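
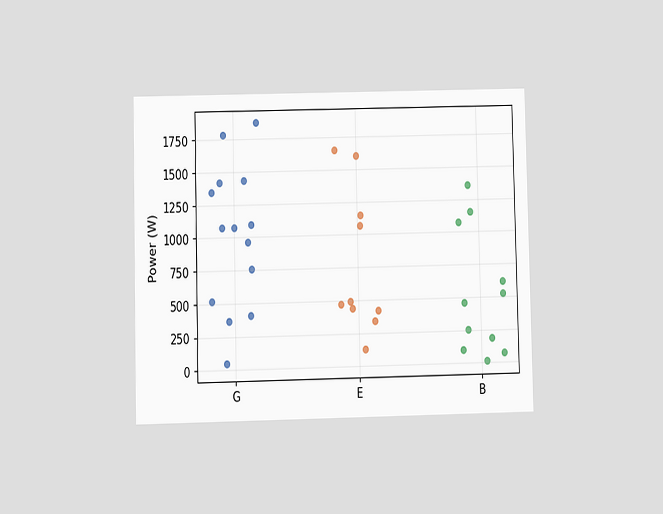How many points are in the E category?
10

The chart is viewed at a slight angle. Counting the markers in the E column gives 10.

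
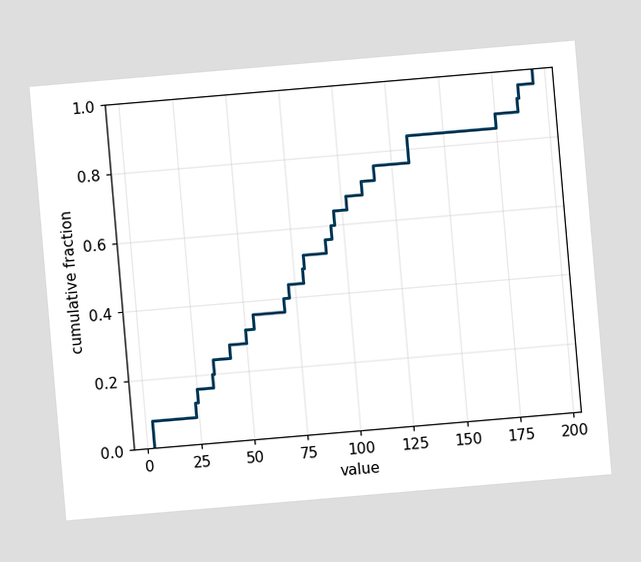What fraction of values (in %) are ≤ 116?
The chart is tilted about 5° counter-clockwise. At x=116 the ECDF step is at 76%.

76%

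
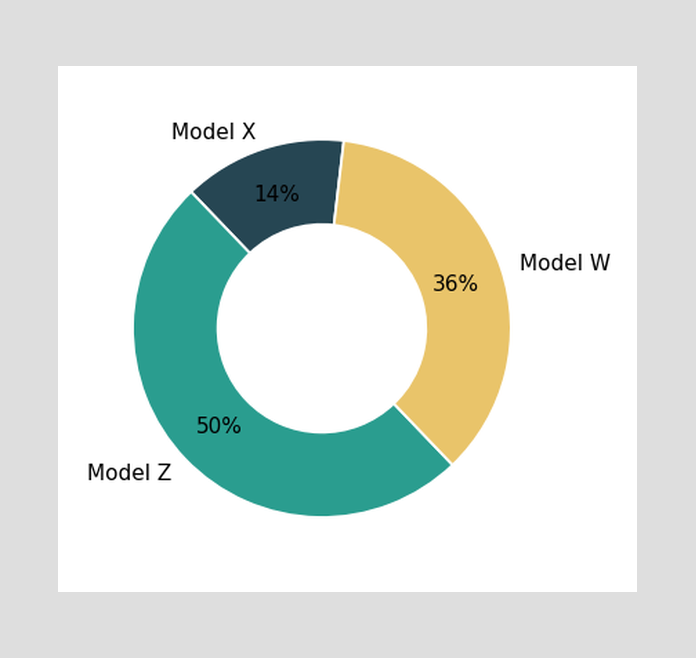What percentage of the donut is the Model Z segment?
50%

The Model Z segment takes up 50% of the ring.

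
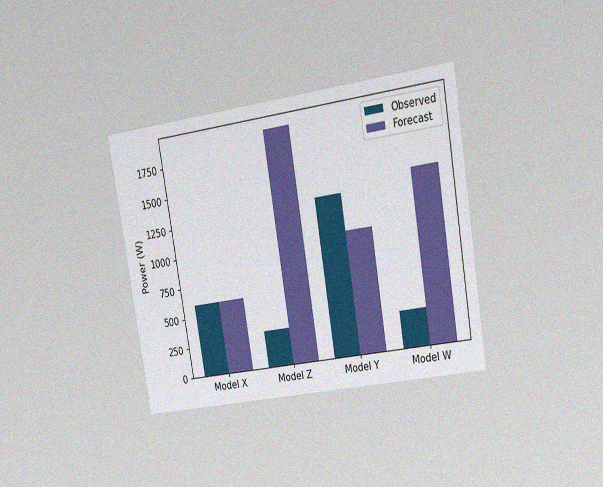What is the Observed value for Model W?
The chart is tilted about 9° counter-clockwise and viewed slightly from the right, with some photo noise. The Observed bar at Model W reaches 300W on the y-axis.

300W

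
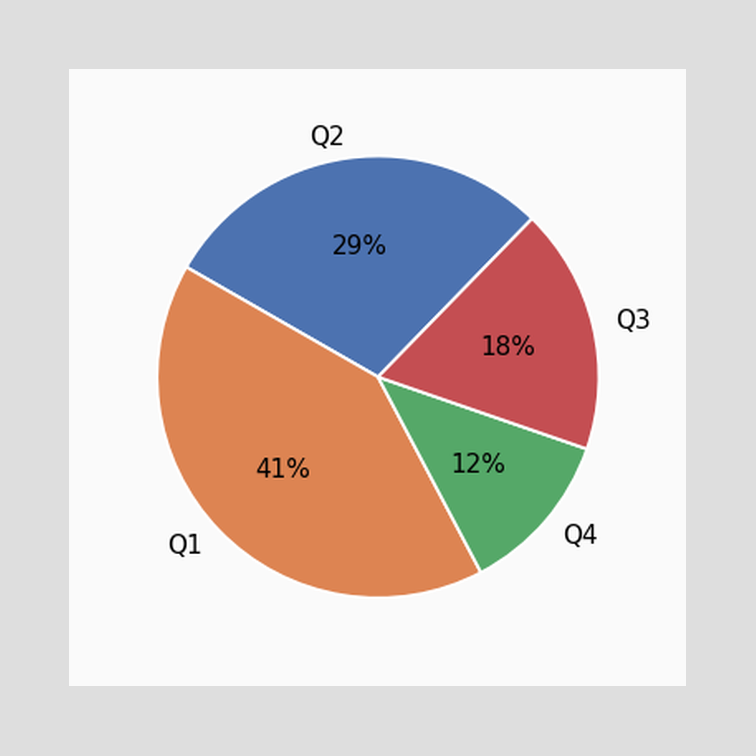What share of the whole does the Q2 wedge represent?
The Q2 slice takes up 29% of the pie.

29%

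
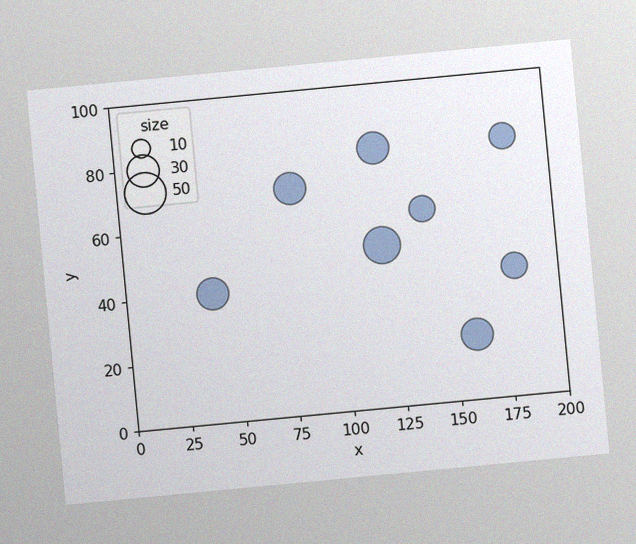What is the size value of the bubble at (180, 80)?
20

The chart is tilted about 5° counter-clockwise, with some photo noise. Matching the bubble at (180, 80) against the size legend gives 20.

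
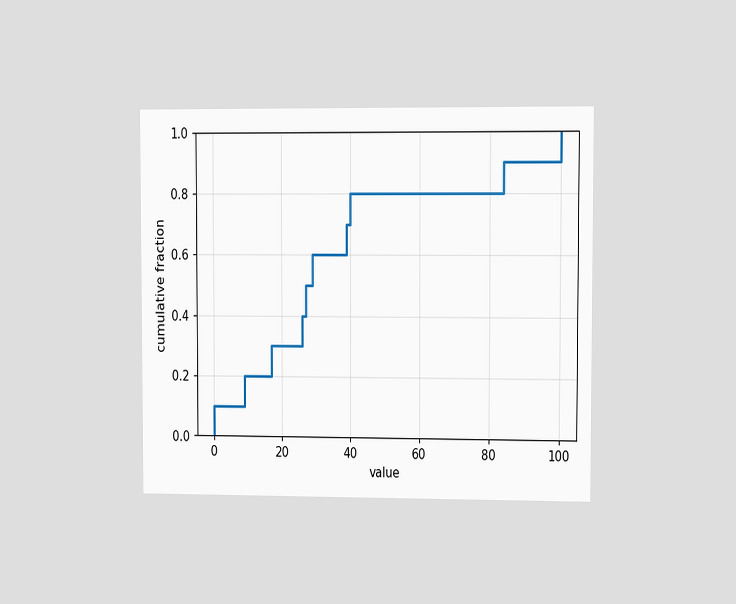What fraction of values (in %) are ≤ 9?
20%

The chart is viewed slightly from the right. At x=9 the ECDF step is at 20%.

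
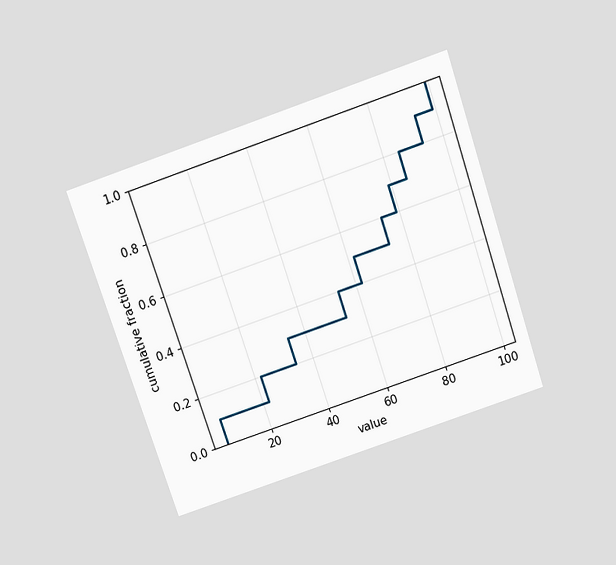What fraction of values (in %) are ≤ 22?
20%

The chart is tilted about 19° counter-clockwise and viewed slightly from above. At x=22 the ECDF step is at 20%.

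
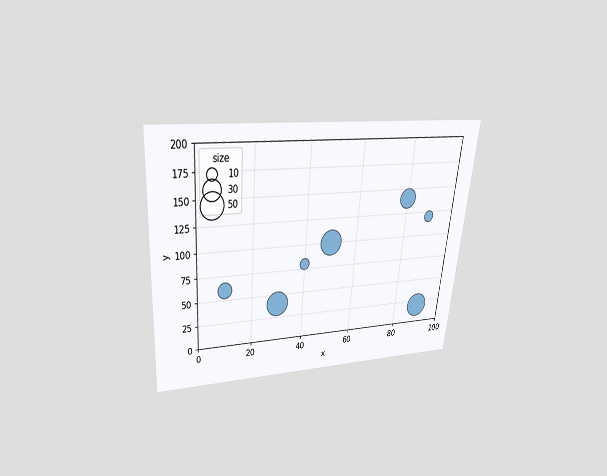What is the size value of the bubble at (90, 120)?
The chart is tilted about 5° clockwise and viewed slightly from above. Matching the bubble at (90, 120) against the size legend gives 10.

10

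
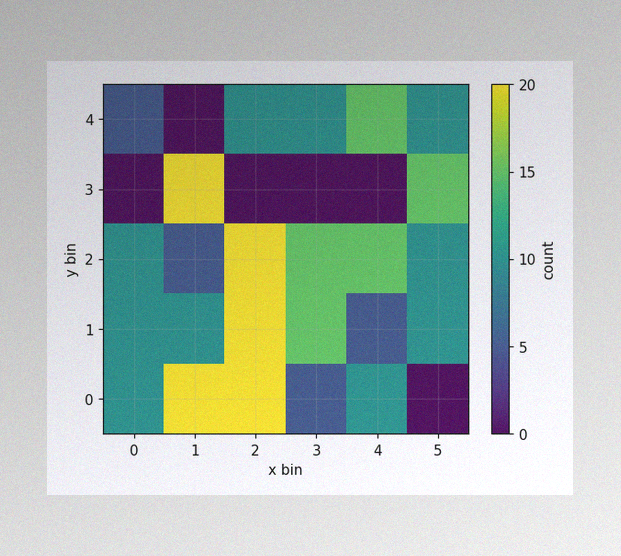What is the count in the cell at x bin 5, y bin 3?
The image has some photo noise and uneven lighting. Matching the cell (5, 3) against the colorbar gives 15.

15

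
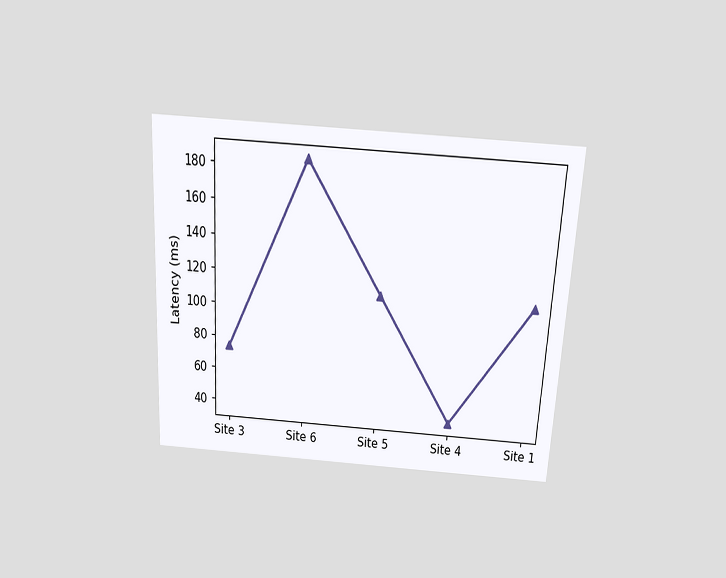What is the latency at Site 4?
37ms

The chart is tilted about 3° clockwise and viewed slightly from above. At Site 4, the line is at 37ms.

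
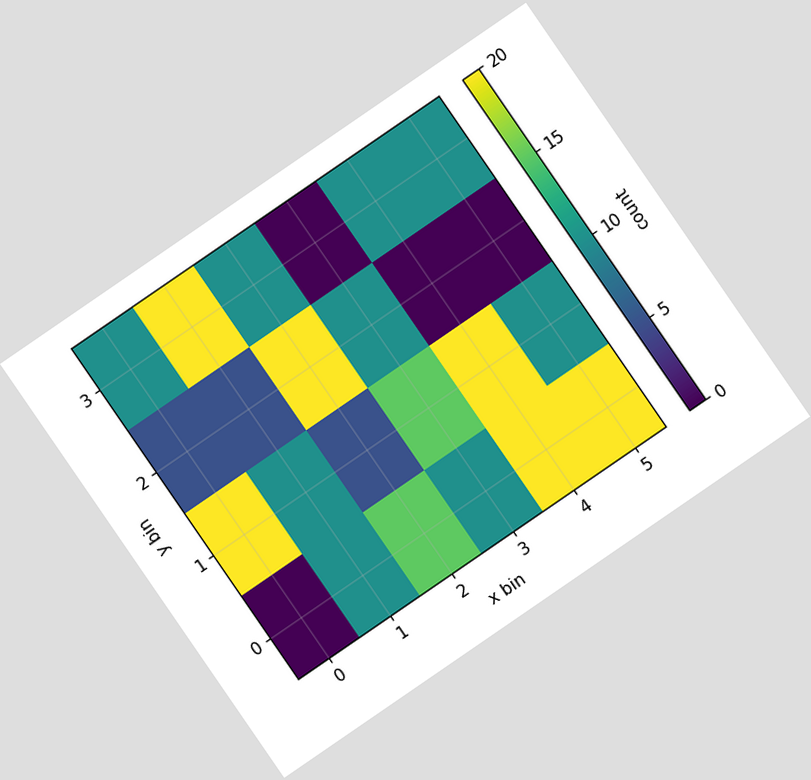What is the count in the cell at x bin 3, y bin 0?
The chart is tilted about 34° counter-clockwise. Matching the cell (3, 0) against the colorbar gives 10.

10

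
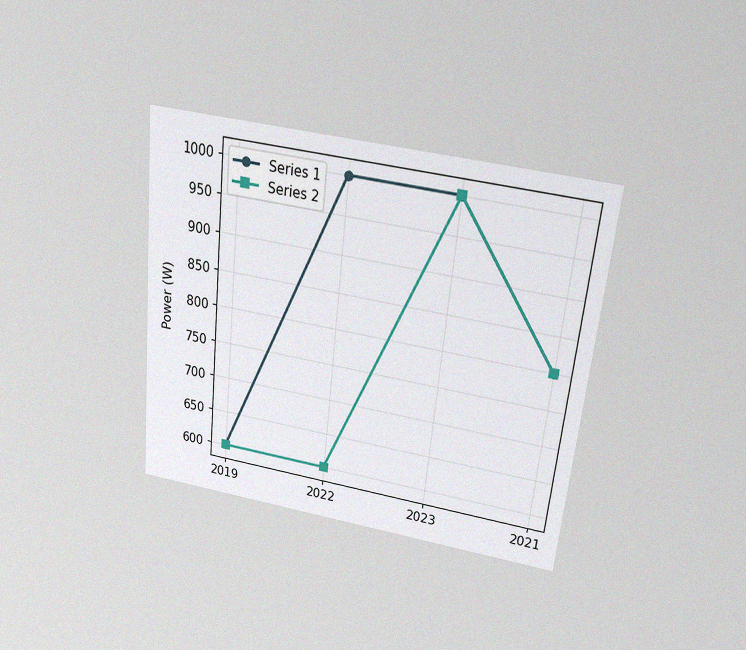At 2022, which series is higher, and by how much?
Series 1, by 400W

The chart is tilted about 6° clockwise and viewed slightly from above, with some photo noise. At 2022, Series 1 sits above the other line by 400W.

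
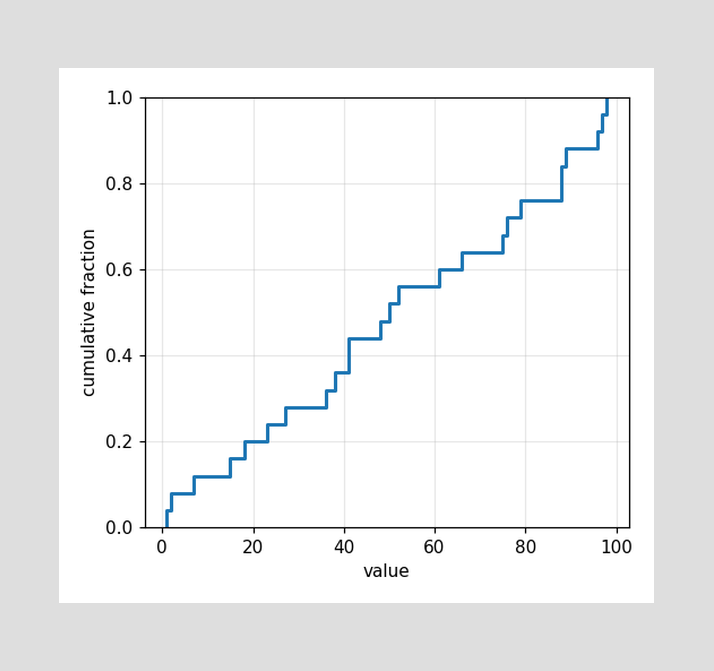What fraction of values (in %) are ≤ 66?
64%

At x=66 the ECDF step is at 64%.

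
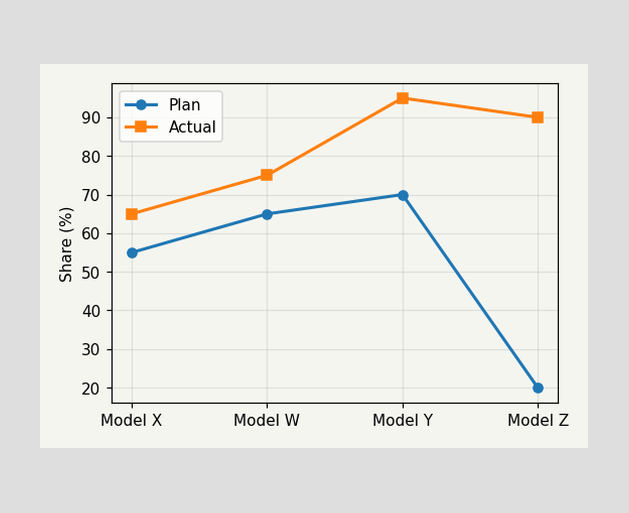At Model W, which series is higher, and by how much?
At Model W, Actual sits above the other line by 10%.

Actual, by 10%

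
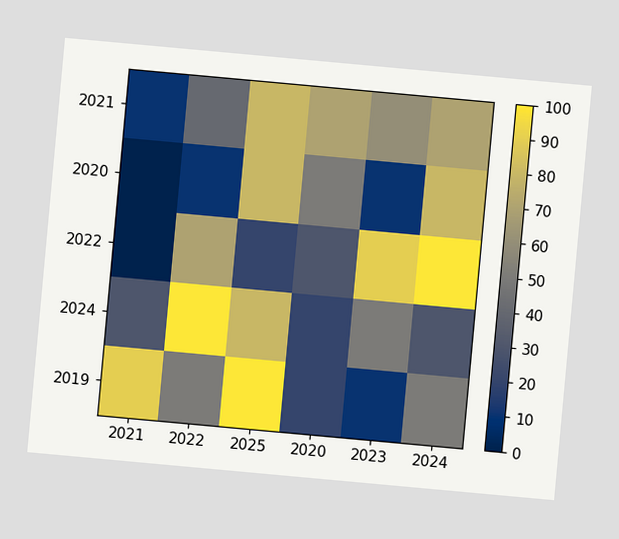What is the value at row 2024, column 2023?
50

The chart is tilted about 5° clockwise. Matching cell (2024, 2023) against the colorbar gives 50.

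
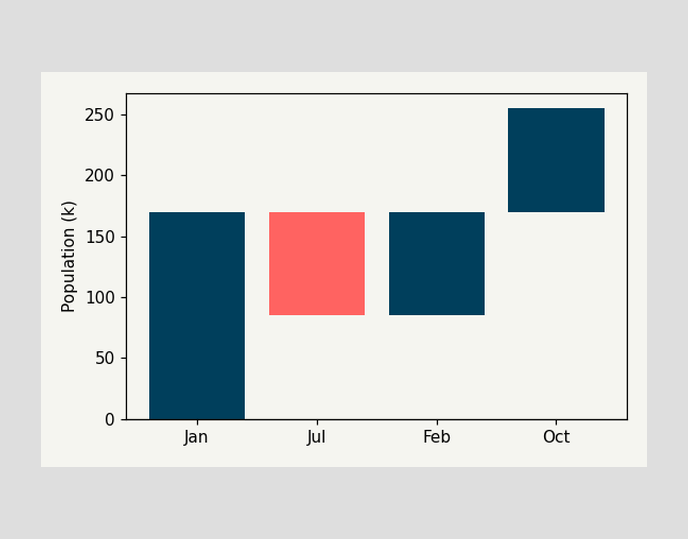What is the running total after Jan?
After Jan the running total reaches 170k.

170k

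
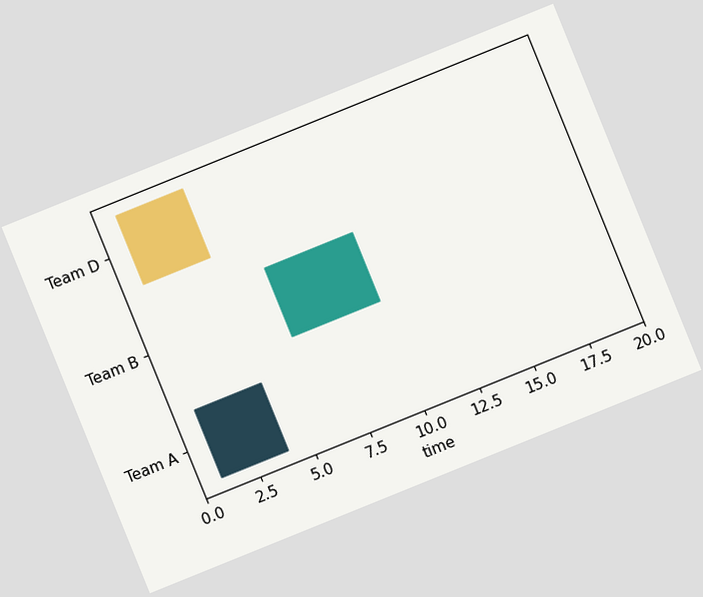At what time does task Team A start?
The chart is tilted about 22° counter-clockwise. The Team A bar begins at t=1.

1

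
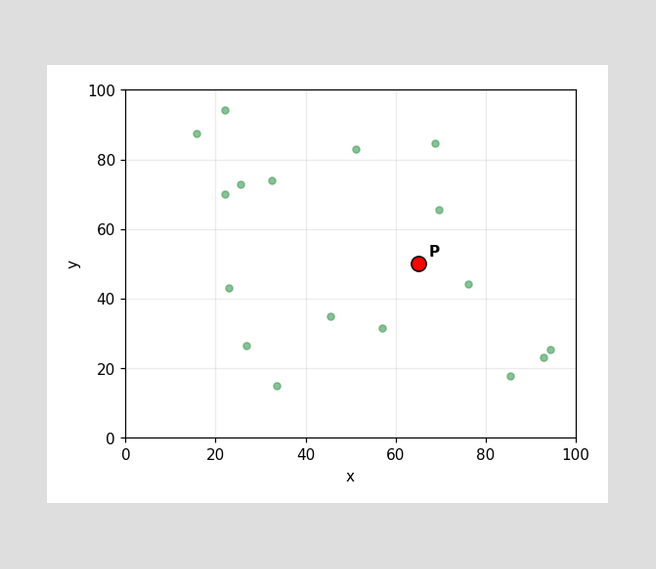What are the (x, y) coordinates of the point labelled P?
Following the gridlines from P to each axis, P sits at (65, 50).

(65, 50)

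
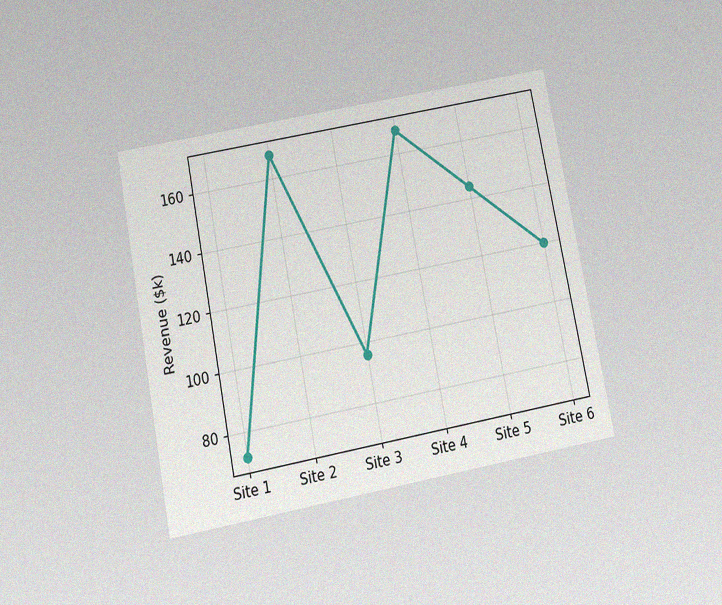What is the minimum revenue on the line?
The chart is tilted about 11° counter-clockwise and viewed slightly from below, with some photo noise. The lowest point is at Site 1, and reading across to the y-axis gives $72k.

$72k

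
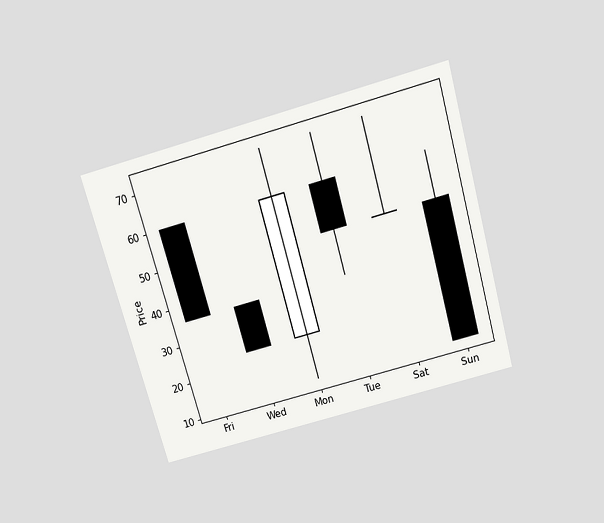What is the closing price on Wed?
The chart is tilted about 16° counter-clockwise and viewed slightly from above. The Wed candle closes at 24.

24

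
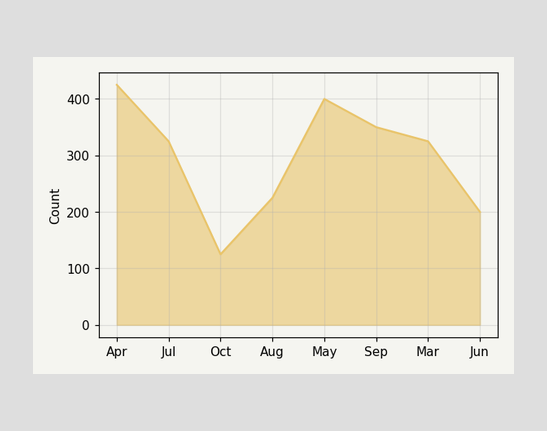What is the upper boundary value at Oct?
At Oct the upper boundary is at 125.

125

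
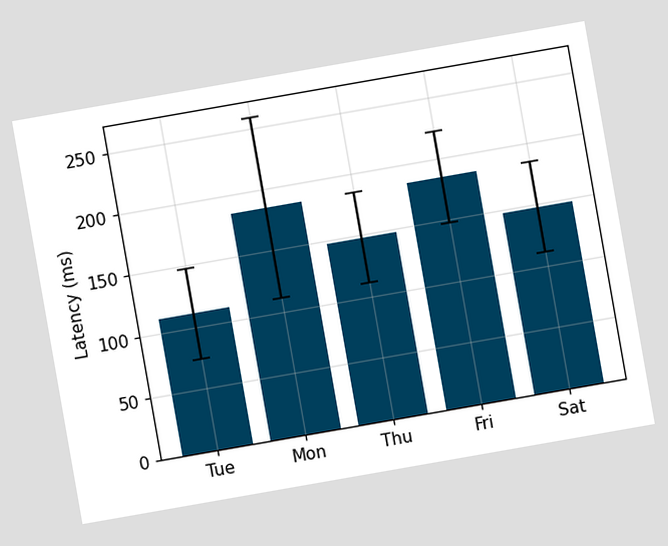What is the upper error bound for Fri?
222ms

The chart is tilted about 10° counter-clockwise. The Fri bar's upper whisker reaches 222ms.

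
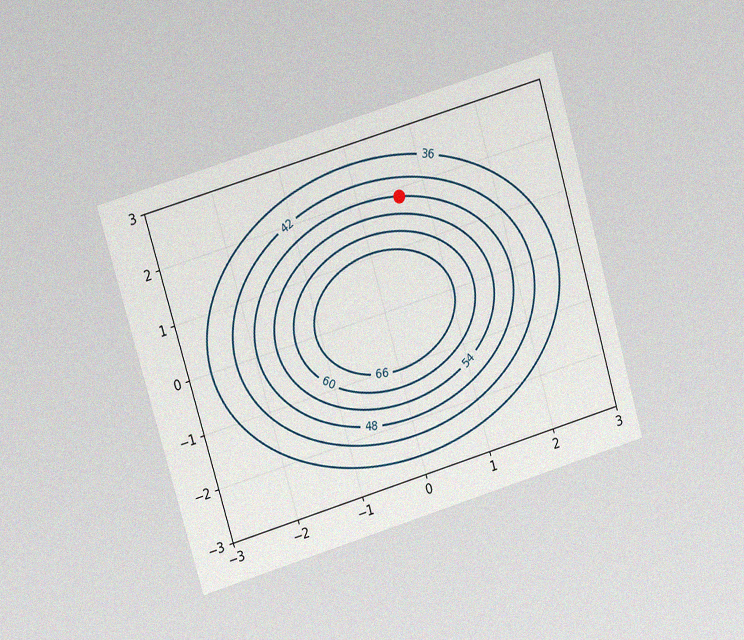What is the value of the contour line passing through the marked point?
The chart is tilted about 16° counter-clockwise and viewed at a slight angle, with some photo noise. The marked point sits on the contour labelled 48.

48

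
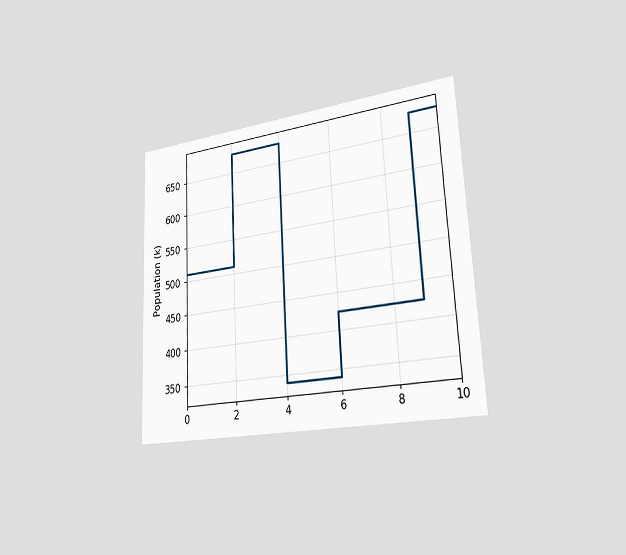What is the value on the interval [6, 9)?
425k

The chart is tilted about 3° counter-clockwise and viewed slightly from the right. On [6, 9) the step sits at 425k.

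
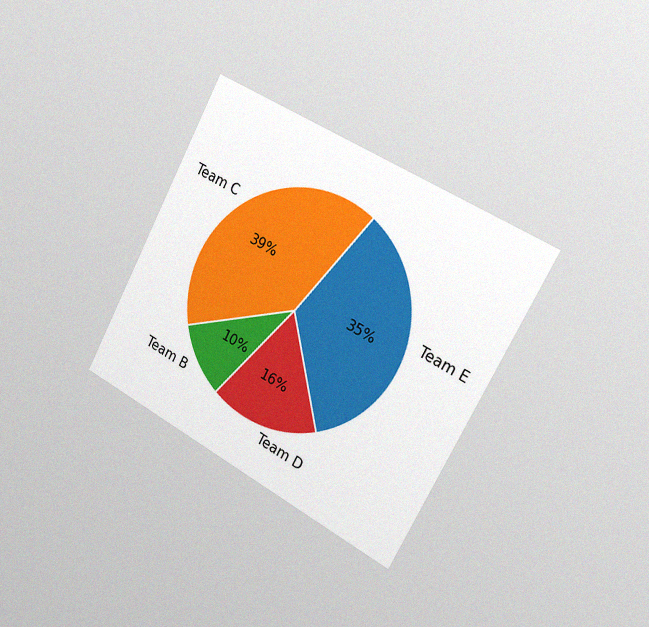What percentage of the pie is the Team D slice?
16%

The chart is tilted about 28° clockwise and viewed slightly from the right, with some photo noise. The Team D slice takes up 16% of the pie.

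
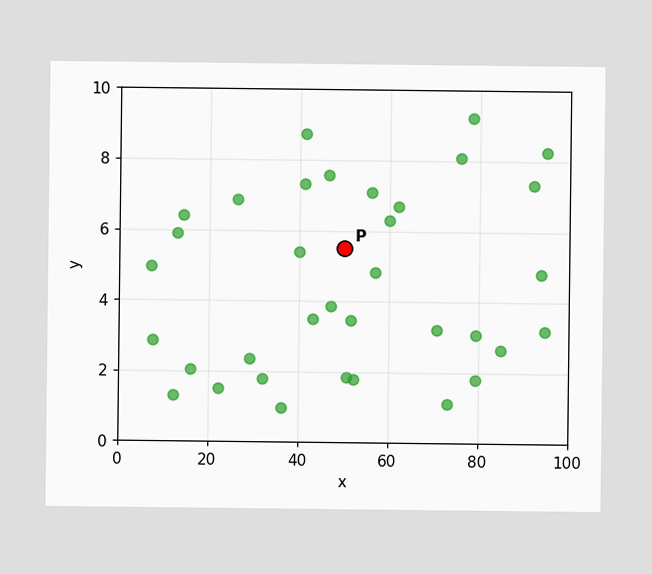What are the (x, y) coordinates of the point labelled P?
Following the gridlines from P to each axis, P sits at (50, 5.5).

(50, 5.5)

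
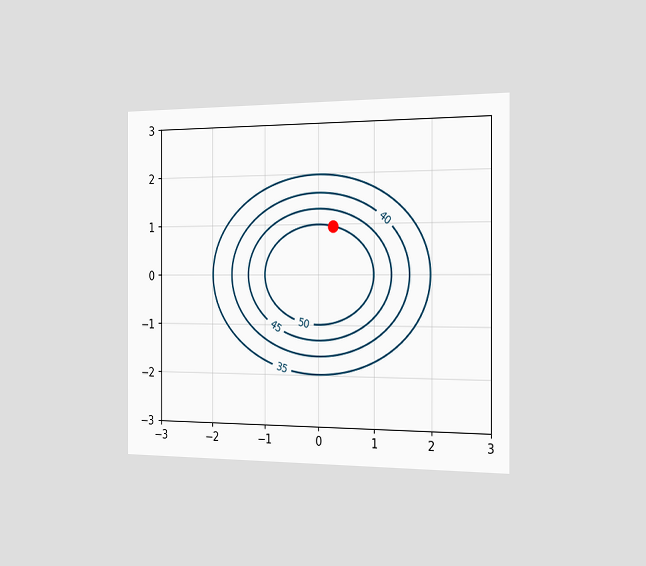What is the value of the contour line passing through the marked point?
50

The chart is viewed slightly from the right. The marked point sits on the contour labelled 50.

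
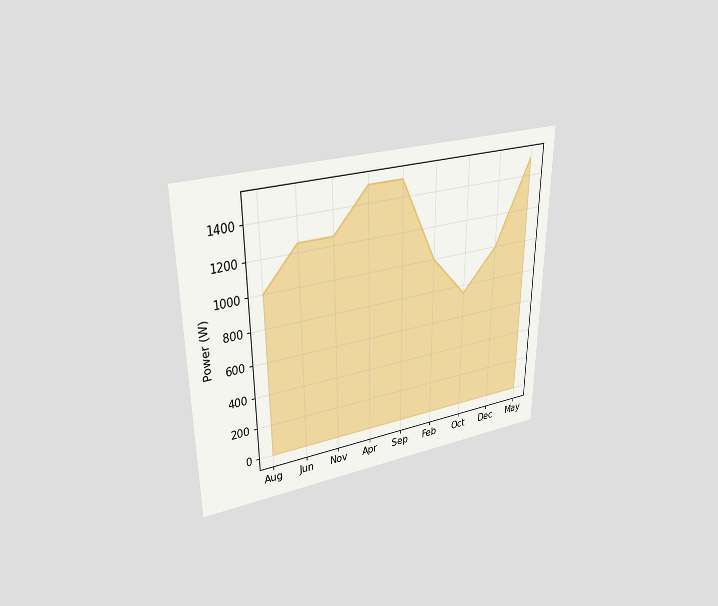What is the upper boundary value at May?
The chart is viewed slightly from above. At May the upper boundary is at 1500W.

1500W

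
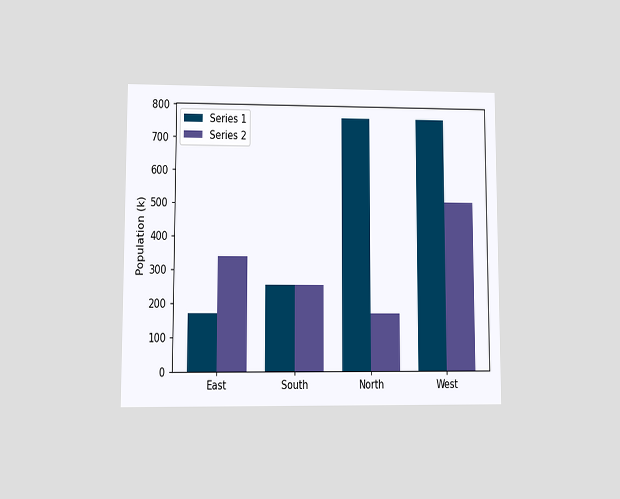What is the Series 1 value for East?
170k

The chart is viewed at a slight angle. The Series 1 bar at East reaches 170k on the y-axis.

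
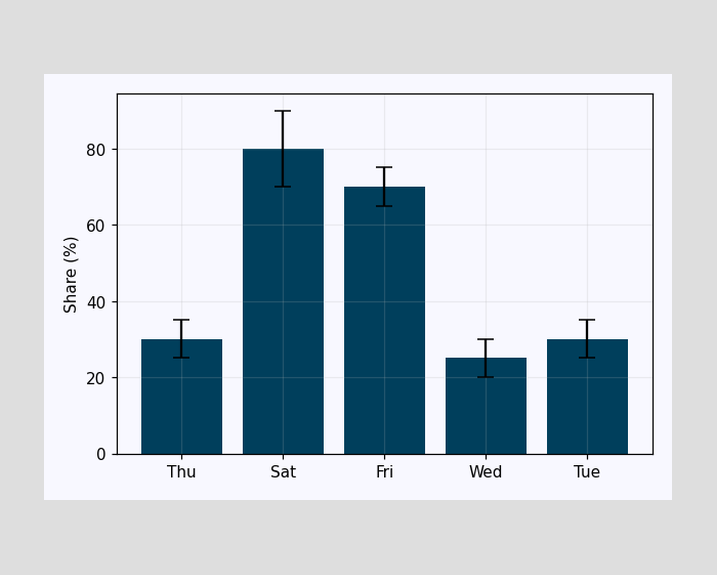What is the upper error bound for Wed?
30%

The Wed bar's upper whisker reaches 30%.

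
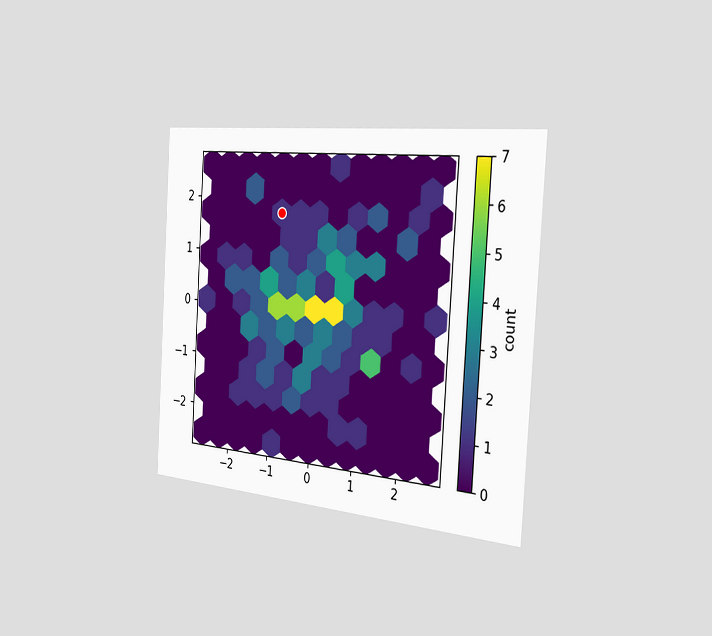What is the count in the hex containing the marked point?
1

The chart is tilted about 4° clockwise and viewed slightly from the right. The marked hex reads 1 on the colorbar.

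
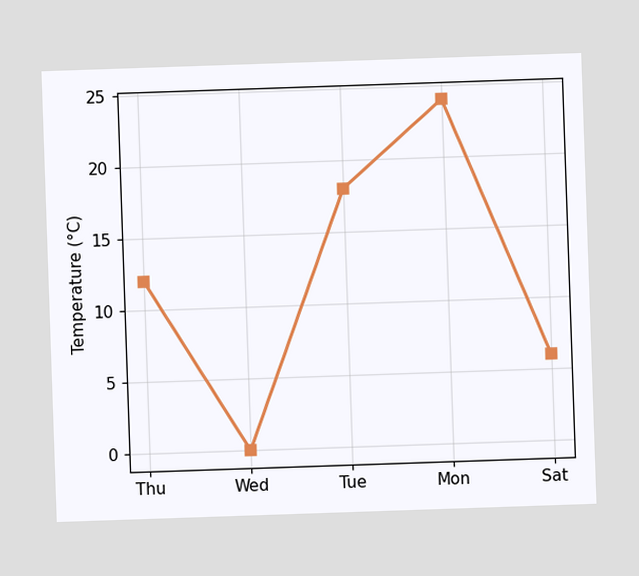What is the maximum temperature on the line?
24°C

The highest point is at Mon, and reading across to the y-axis gives 24°C.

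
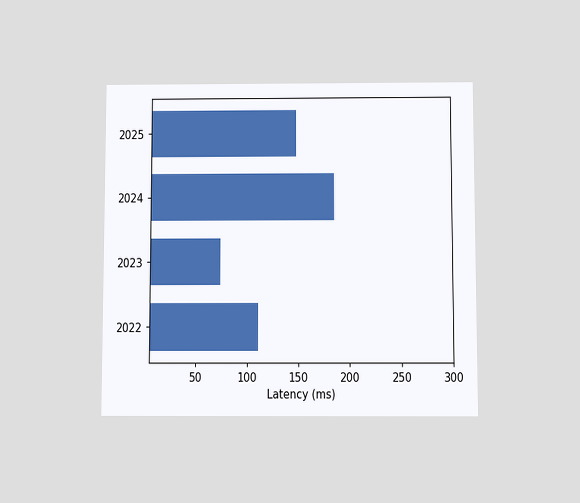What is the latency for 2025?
148ms

The chart is viewed slightly from below. Reading along the chart's x-axis, the 2025 bar reaches 148ms.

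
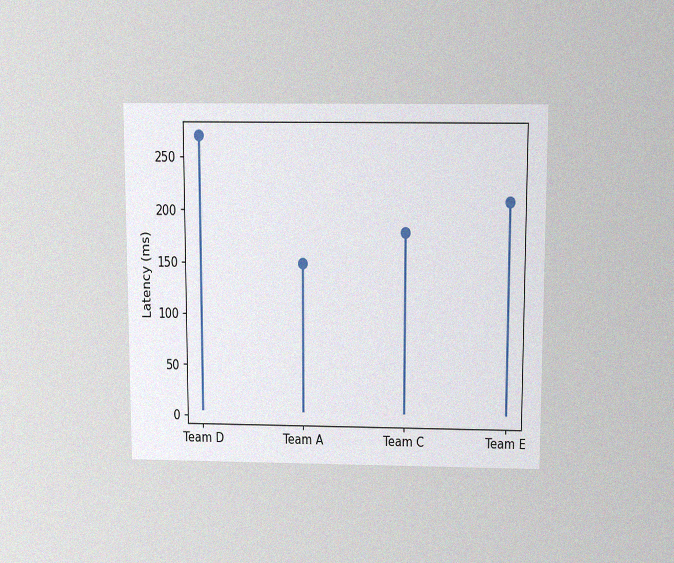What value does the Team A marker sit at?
150ms

The chart is viewed slightly from above, with some photo noise. The Team A marker sits at 150ms.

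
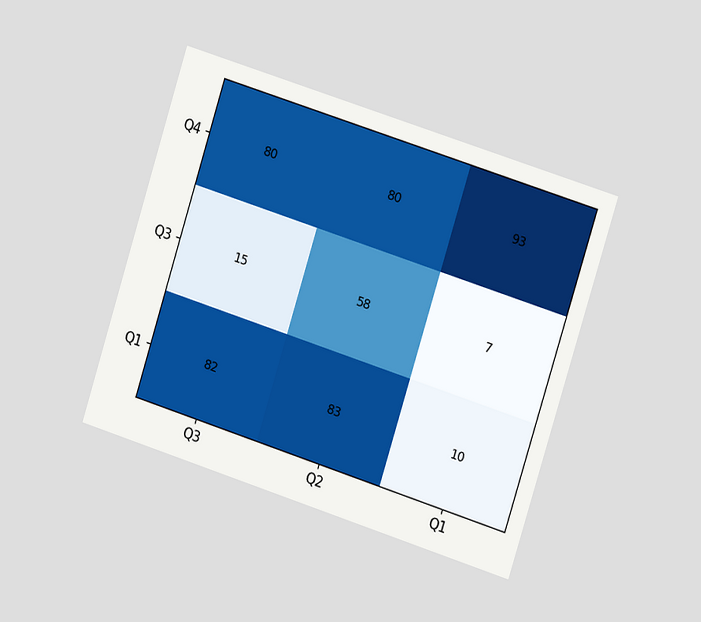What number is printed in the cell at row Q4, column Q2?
80

The chart is tilted about 18° clockwise and viewed at a slight angle. The (Q4, Q2) cell reads 80.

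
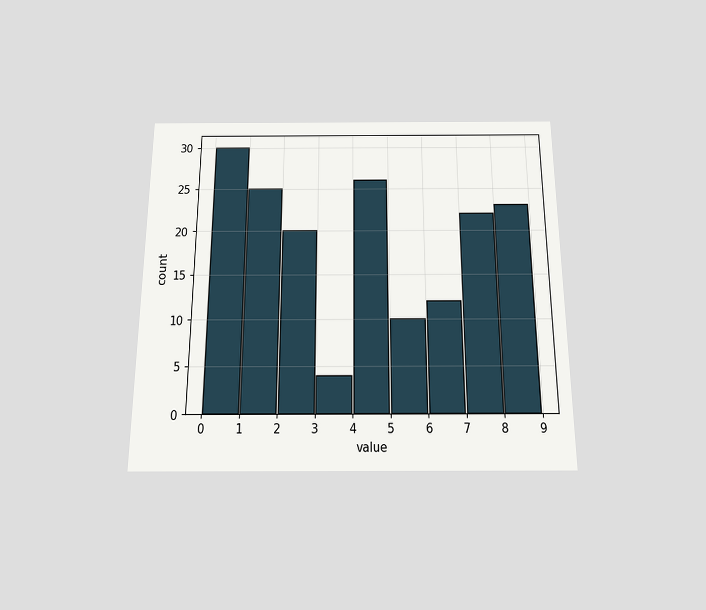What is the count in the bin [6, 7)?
The chart is viewed slightly from below. The [6, 7) bin has height 12.

12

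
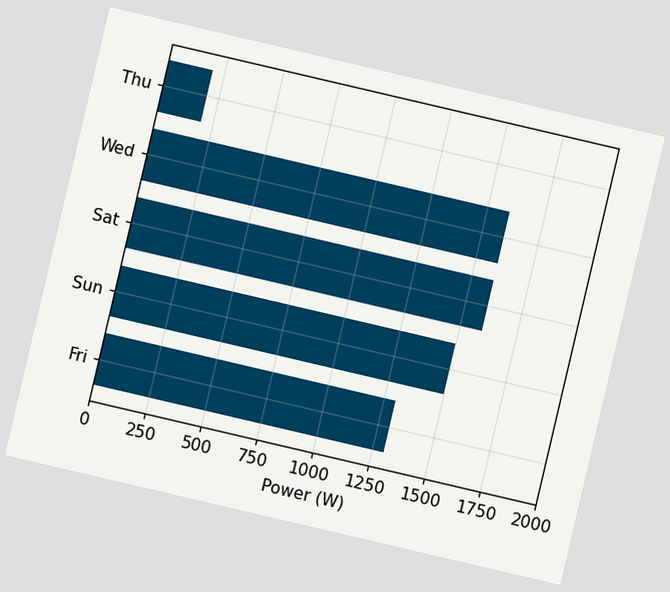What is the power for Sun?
1500W

The chart is tilted about 13° clockwise. Reading along the chart's x-axis, the Sun bar reaches 1500W.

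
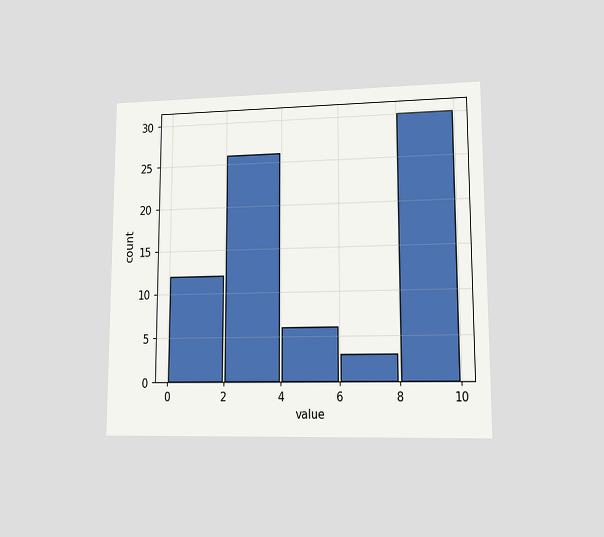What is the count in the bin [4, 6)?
6

The chart is viewed at a slight angle. The [4, 6) bin has height 6.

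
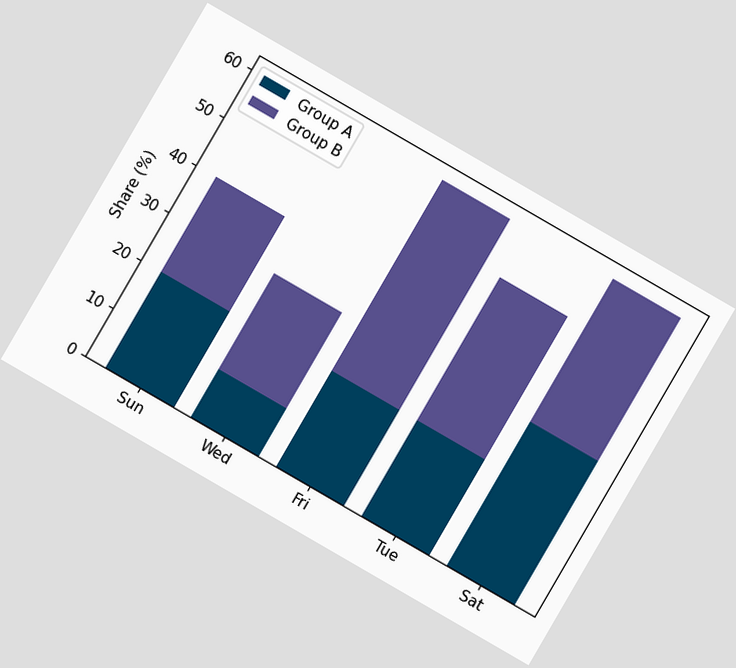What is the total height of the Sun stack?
The chart is tilted about 30° clockwise. The Sun stack's top reaches 40% on the y-axis.

40%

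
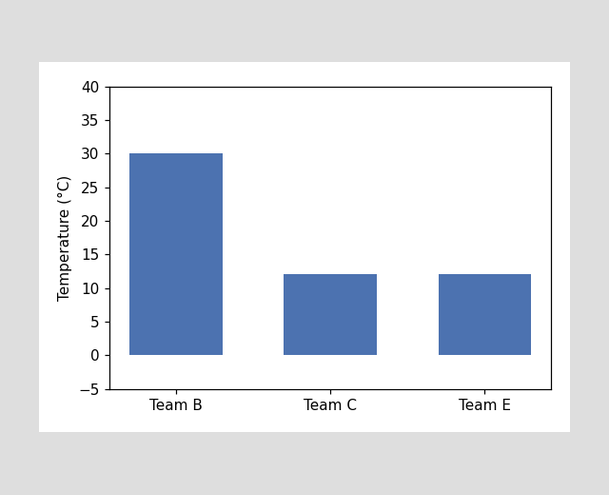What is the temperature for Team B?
Reading along the chart's y-axis, the Team B bar reaches 30°C.

30°C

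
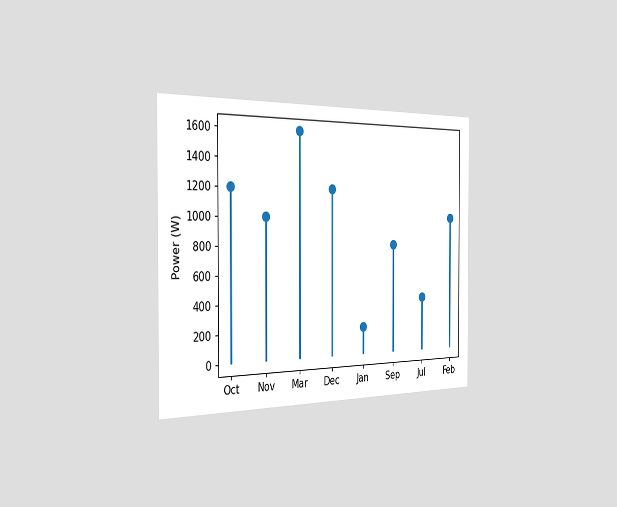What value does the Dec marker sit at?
1200W

The chart is viewed slightly from the left. The Dec marker sits at 1200W.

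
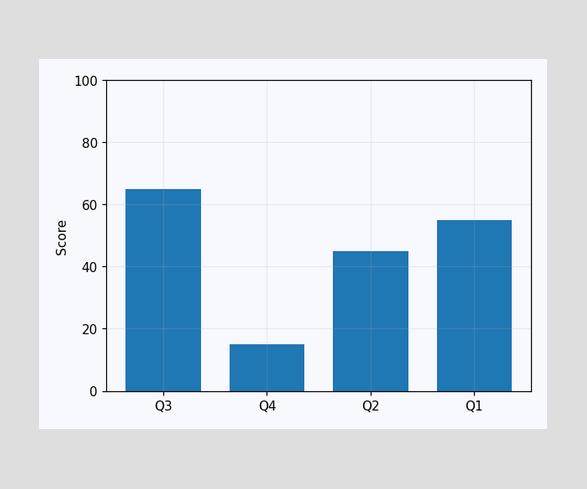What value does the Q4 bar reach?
15

Reading along the chart's y-axis, the Q4 bar reaches 15.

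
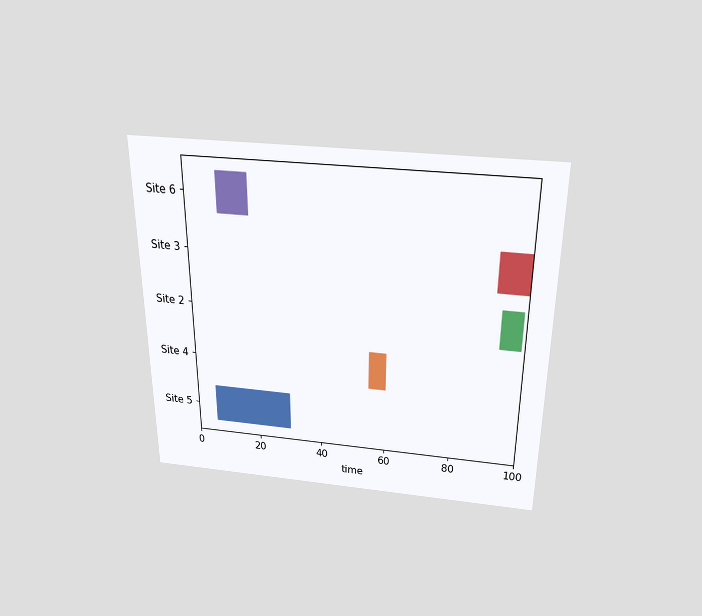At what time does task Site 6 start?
The chart is viewed slightly from above. The Site 6 bar begins at t=10.

10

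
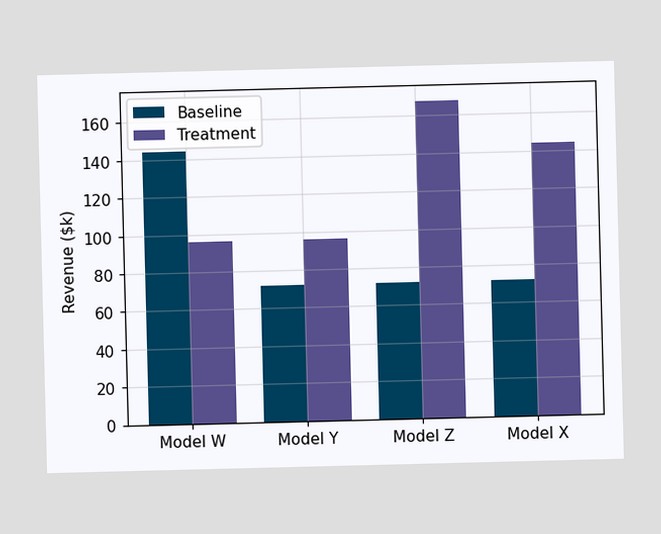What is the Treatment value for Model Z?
The Treatment bar at Model Z reaches $168k on the y-axis.

$168k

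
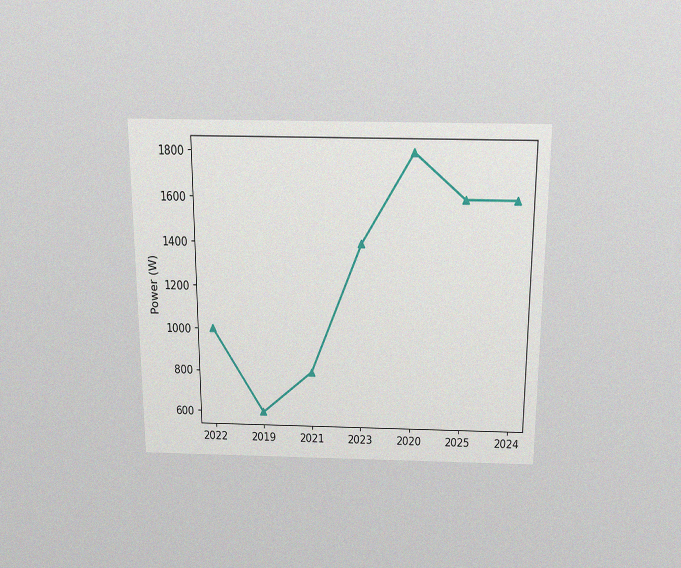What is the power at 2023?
The chart is viewed slightly from above, with some photo noise. At 2023, the line is at 1400W.

1400W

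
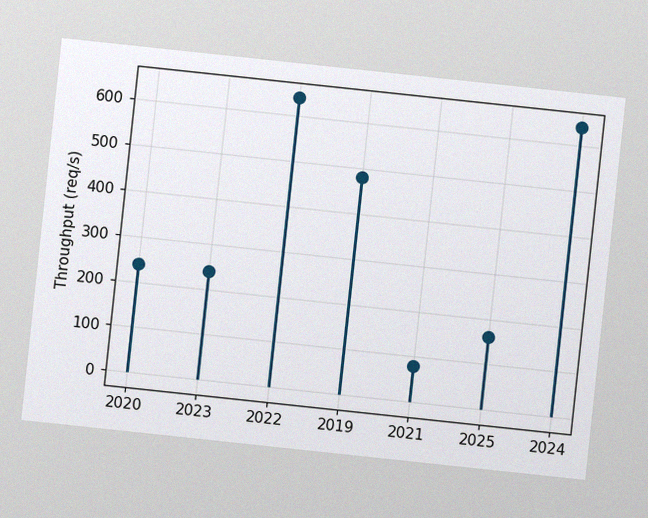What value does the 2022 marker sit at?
The chart is tilted about 6° clockwise, with some photo noise. The 2022 marker sits at 640req/s.

640req/s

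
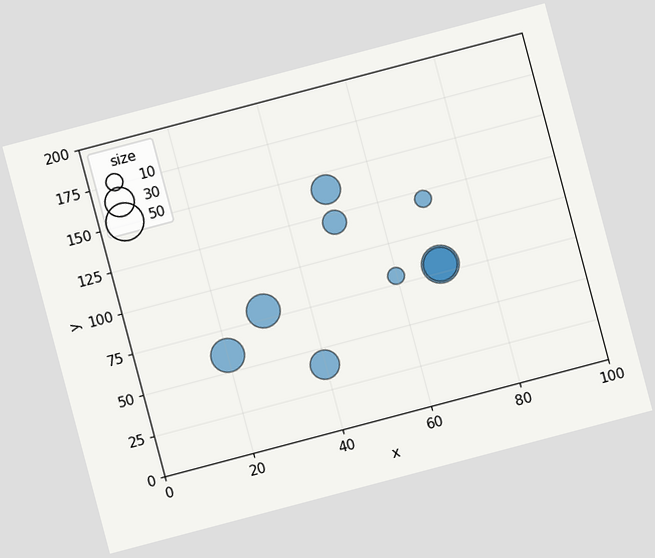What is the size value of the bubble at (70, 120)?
The chart is tilted about 15° counter-clockwise. Matching the bubble at (70, 120) against the size legend gives 10.

10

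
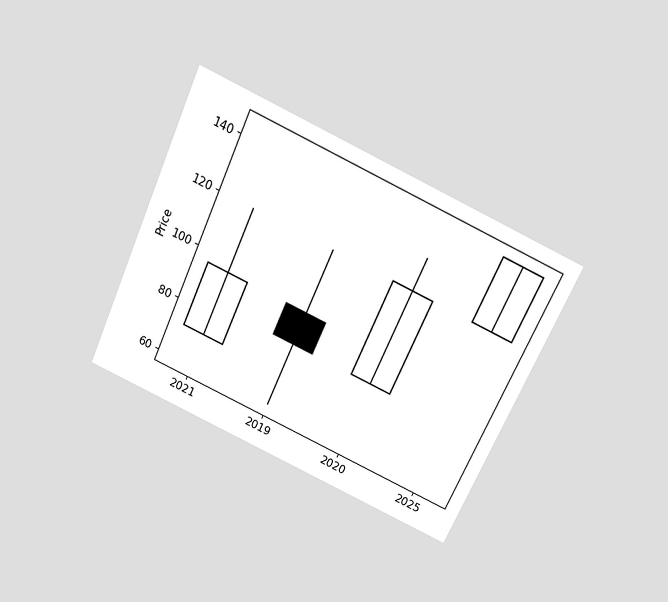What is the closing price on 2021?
The chart is tilted about 24° clockwise and viewed slightly from above. The 2021 candle closes at 96.

96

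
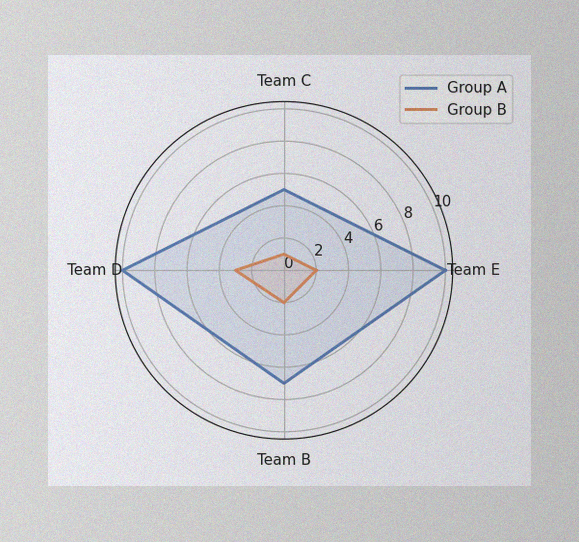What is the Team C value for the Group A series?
The image has some photo noise and uneven lighting. On the Team C axis, Group A reaches 5.

5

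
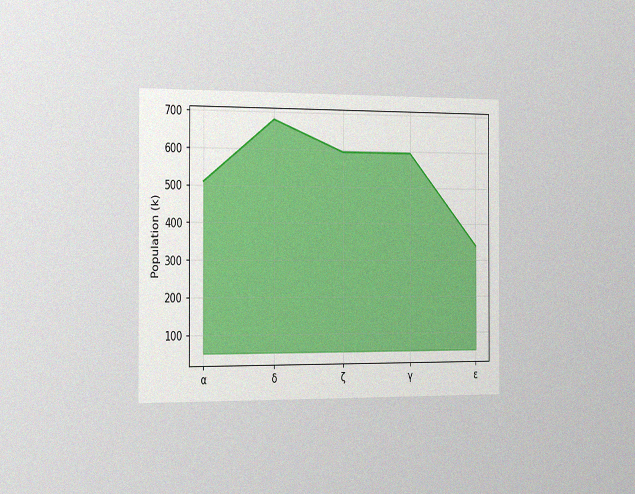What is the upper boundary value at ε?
The chart is viewed slightly from the left, with some photo noise. At ε the upper boundary is at 340k.

340k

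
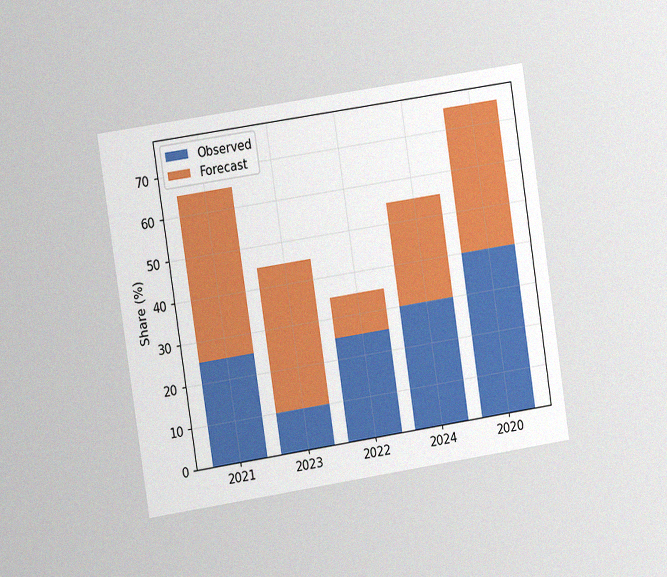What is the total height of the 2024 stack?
55%

The chart is tilted about 9° counter-clockwise and viewed slightly from the left, with some photo noise. The 2024 stack's top reaches 55% on the y-axis.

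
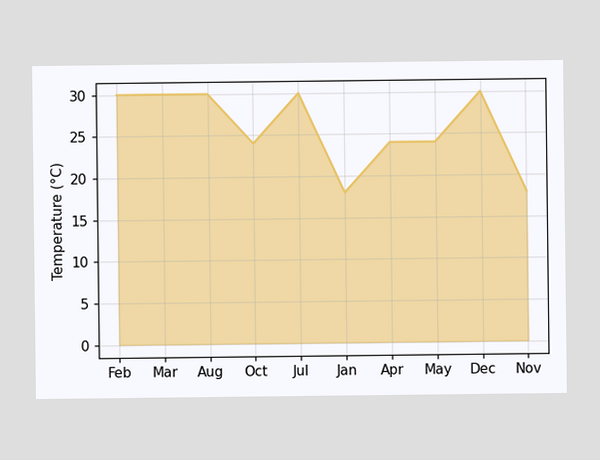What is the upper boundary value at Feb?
30°C

At Feb the upper boundary is at 30°C.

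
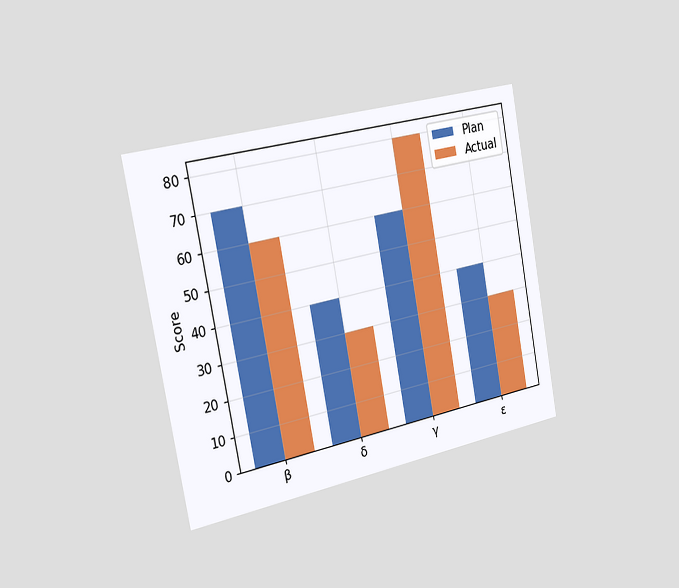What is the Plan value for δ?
The chart is tilted about 11° counter-clockwise and viewed slightly from the left. The Plan bar at δ reaches 40 on the y-axis.

40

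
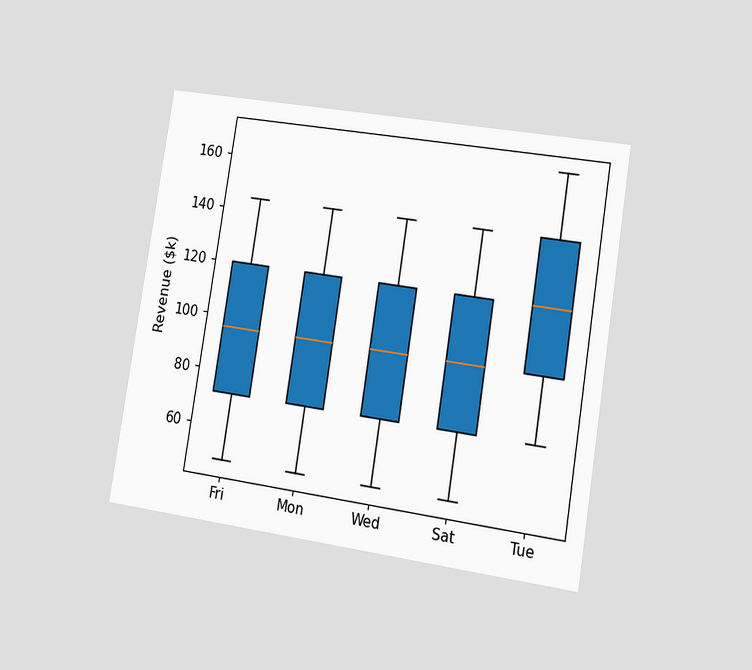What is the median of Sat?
The chart is tilted about 9° clockwise and viewed at a slight angle. The median line in the Sat box sits at $96k.

$96k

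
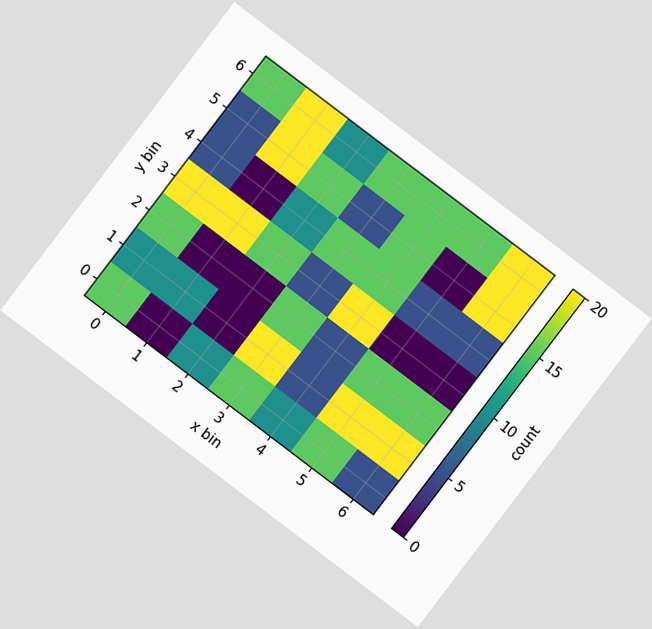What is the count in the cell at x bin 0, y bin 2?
15

The chart is tilted about 37° clockwise. Matching the cell (0, 2) against the colorbar gives 15.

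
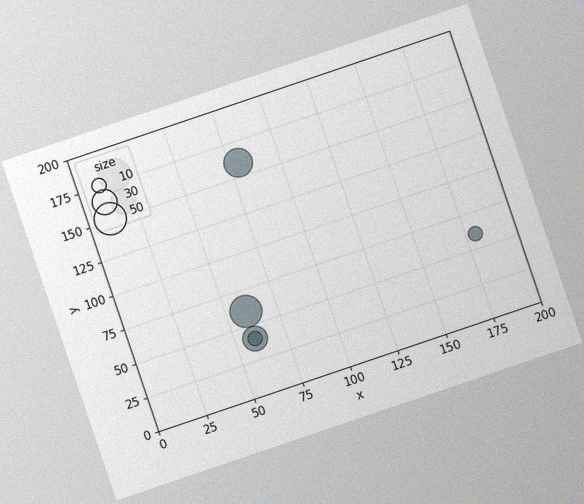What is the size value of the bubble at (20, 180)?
50

The chart is tilted about 19° counter-clockwise, with some photo noise. Matching the bubble at (20, 180) against the size legend gives 50.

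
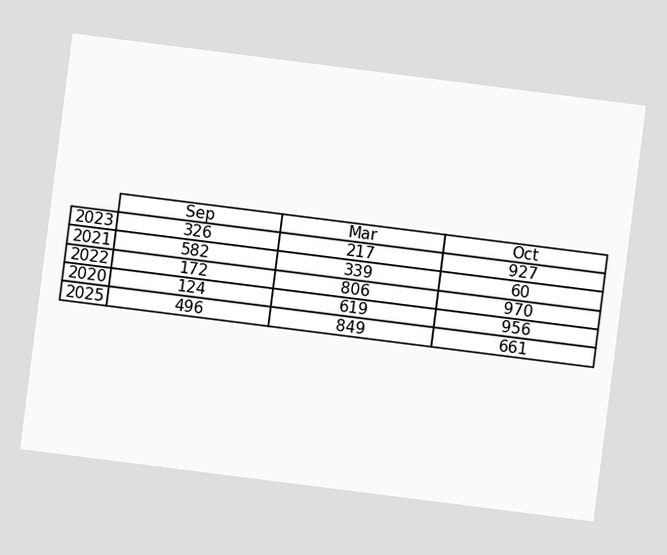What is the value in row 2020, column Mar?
The chart is tilted about 7° clockwise. The (2020, Mar) cell reads 619.

619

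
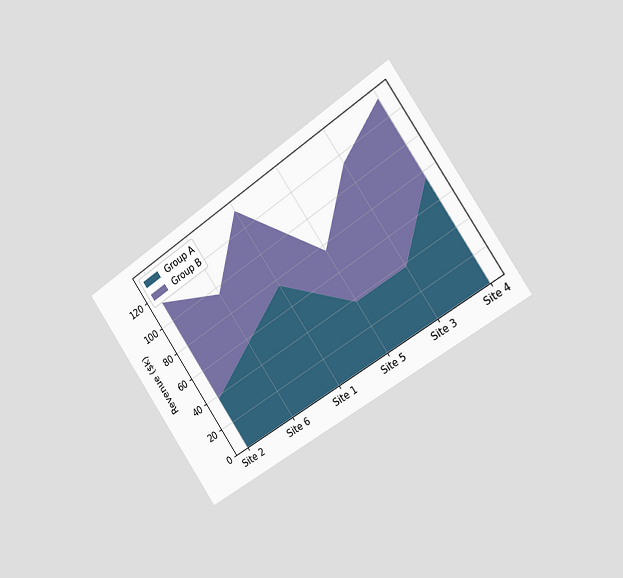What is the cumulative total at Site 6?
The chart is tilted about 35° counter-clockwise and viewed slightly from the right. The stacked total at Site 6 reaches $95k.

$95k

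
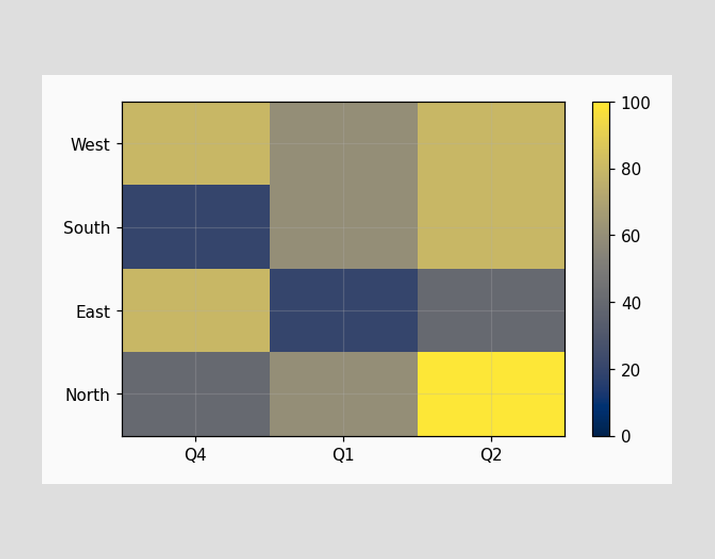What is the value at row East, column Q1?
20

Matching cell (East, Q1) against the colorbar gives 20.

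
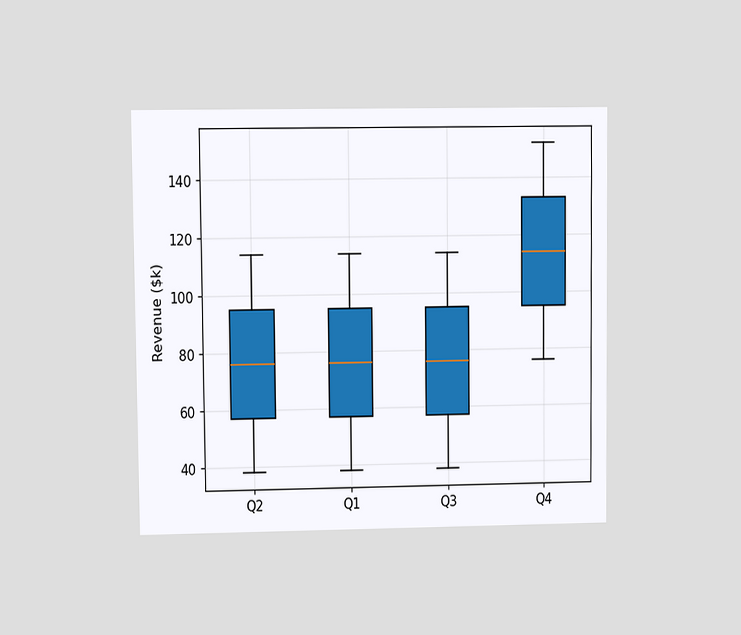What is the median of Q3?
$76k

The chart is viewed at a slight angle. The median line in the Q3 box sits at $76k.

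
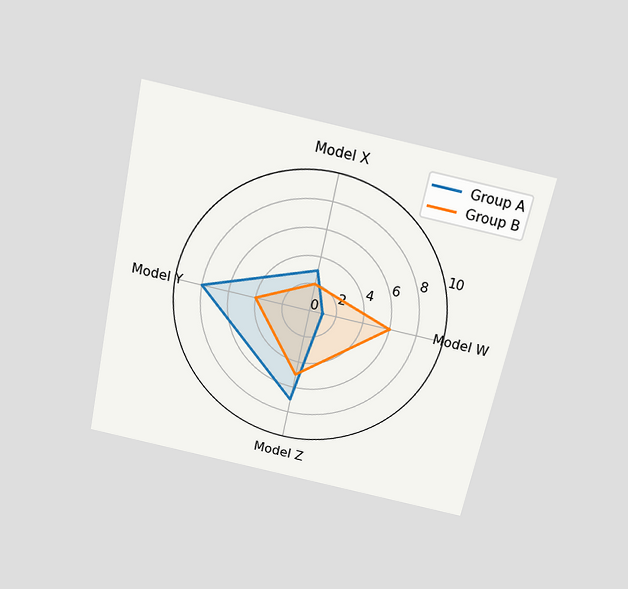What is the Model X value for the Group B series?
The chart is tilted about 12° clockwise and viewed slightly from above. On the Model X axis, Group B reaches 2.

2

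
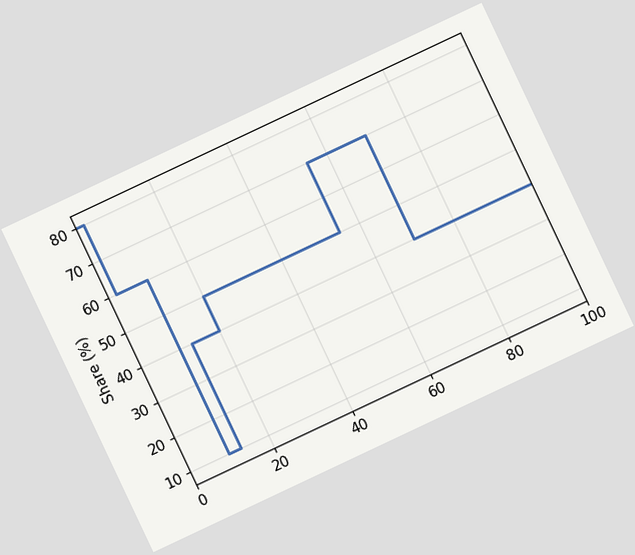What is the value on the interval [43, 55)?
The chart is tilted about 25° counter-clockwise. On [43, 55) the step sits at 50%.

50%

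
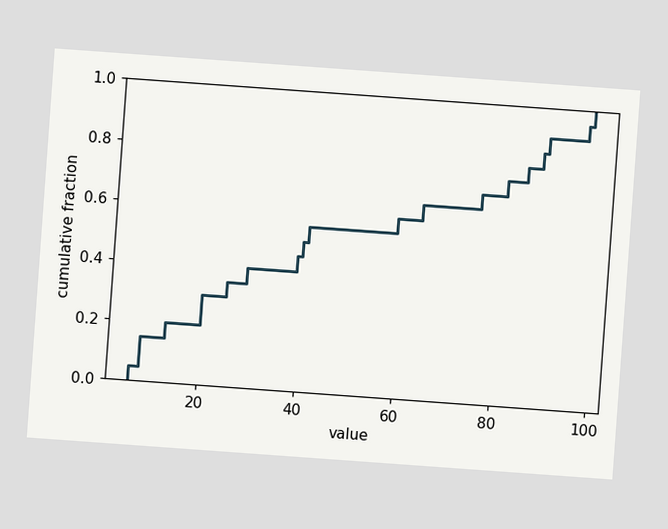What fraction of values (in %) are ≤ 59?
The chart is tilted about 4° clockwise. At x=59 the ECDF step is at 60%.

60%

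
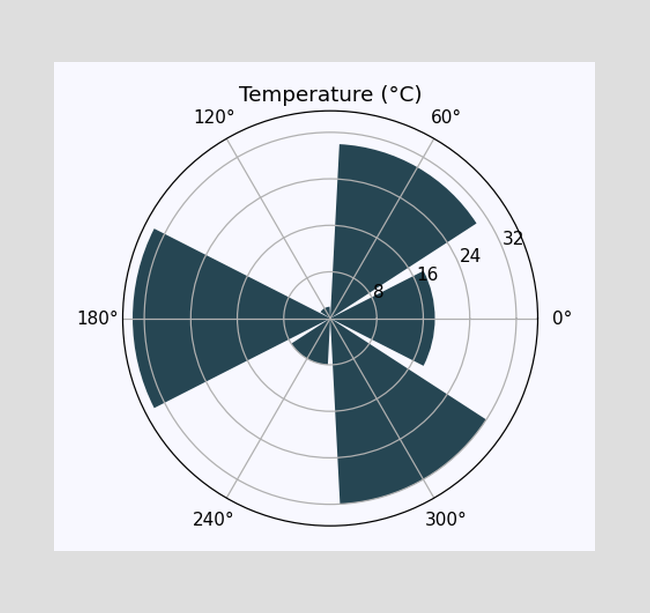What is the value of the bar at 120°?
The bar at 120° reaches 2°C on the radial axis.

2°C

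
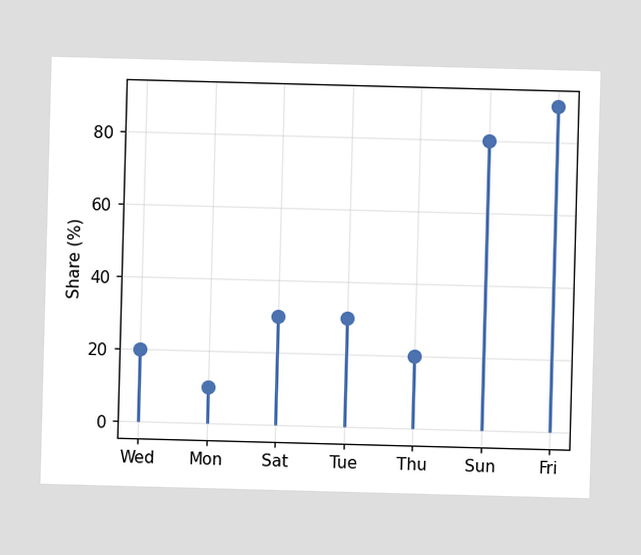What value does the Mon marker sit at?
10%

The Mon marker sits at 10%.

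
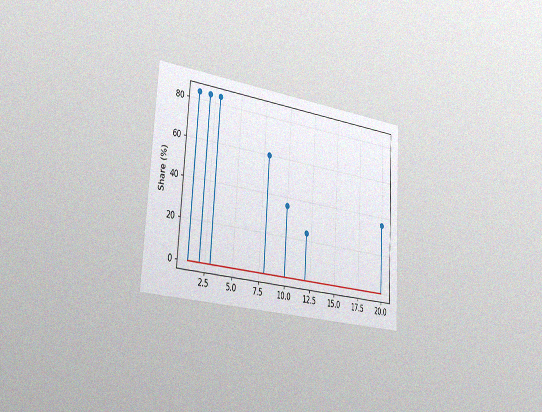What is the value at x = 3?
84%

The chart is tilted about 4° clockwise and viewed slightly from the left, with some photo noise. The stem at x=3 reaches 84%.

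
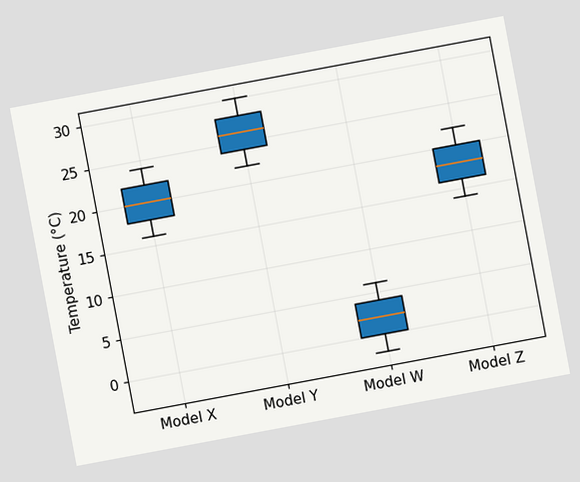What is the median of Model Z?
18°C

The chart is tilted about 11° counter-clockwise. The median line in the Model Z box sits at 18°C.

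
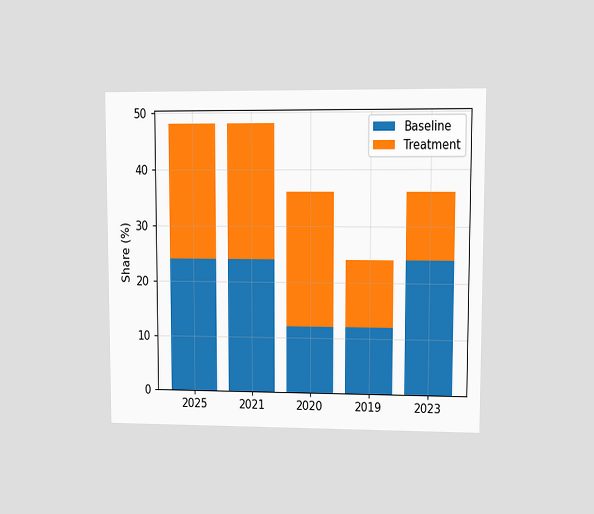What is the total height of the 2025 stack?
The chart is viewed at a slight angle. The 2025 stack's top reaches 48% on the y-axis.

48%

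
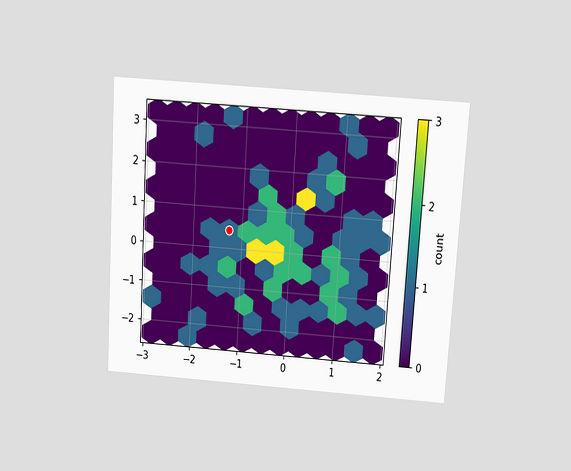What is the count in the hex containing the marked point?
1

The chart is tilted about 4° clockwise and viewed slightly from above. The marked hex reads 1 on the colorbar.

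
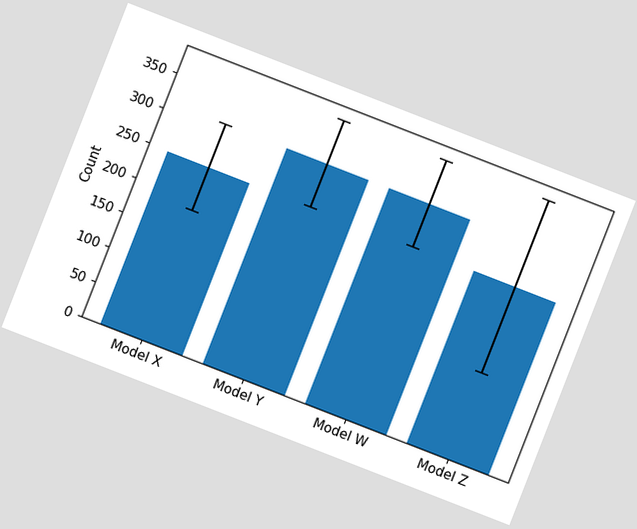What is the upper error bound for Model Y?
The chart is tilted about 21° clockwise. The Model Y bar's upper whisker reaches 372.

372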